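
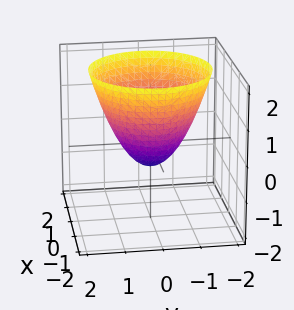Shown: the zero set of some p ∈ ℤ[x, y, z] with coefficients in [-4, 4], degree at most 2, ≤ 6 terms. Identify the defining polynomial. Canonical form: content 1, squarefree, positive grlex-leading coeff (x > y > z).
First, deg p = 2. No degree-1 surface has this shape.
Next, by symmetry, every cross-section ⟂ z is a circle, so x, y appear only via x² + y².
Next, reading off the gridlines: a circular section at z = 0 has radius between 0 and 1.
Finally, the integer polynomial consistent with all of this is the stated p.

3*x^2 + 3*y^2 - 3*z - 2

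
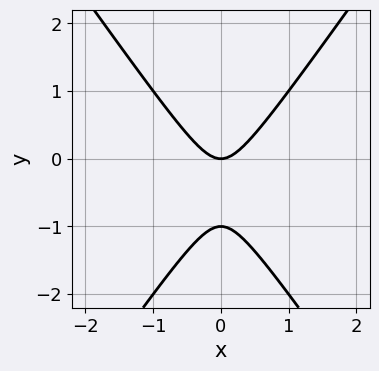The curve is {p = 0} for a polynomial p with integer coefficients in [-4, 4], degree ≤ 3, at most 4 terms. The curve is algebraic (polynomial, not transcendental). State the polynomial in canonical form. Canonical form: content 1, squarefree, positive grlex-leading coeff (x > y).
2*x^2 - y^2 - y

deg p = 2.
Symmetries: mirror symmetry x ↦ −x ⇒ only even powers of x.
Observable constraints: one x-axis crossing is at x = 0; among the integer gridlines, it crosses the y-axis at y ∈ {-1, 0}.
The integer polynomial consistent with all of this is the stated p.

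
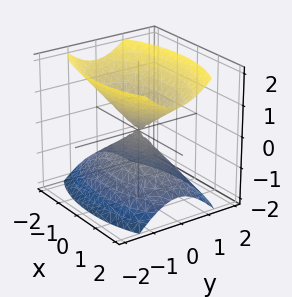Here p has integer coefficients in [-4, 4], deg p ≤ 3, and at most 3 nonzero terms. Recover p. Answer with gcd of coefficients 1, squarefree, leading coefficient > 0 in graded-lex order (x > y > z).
1. The picture has 2 separate pieces.
2. Degree: two nappes meeting at a single point; a quadric, so deg p = 2.
3. Symmetries: the y ↦ −y reflection is a symmetry, so y appears only in even powers; the x ↦ −x reflection is a symmetry, so x appears only in even powers; it's symmetric under z → −z, forcing even powers of z.
4. Checking where it meets the axes: it crosses the y-axis at the gridline y = 0; one z-axis crossing is at z = 0.
5. These observations pin down the coefficients.

x^2 + 3*y^2 - 2*z^2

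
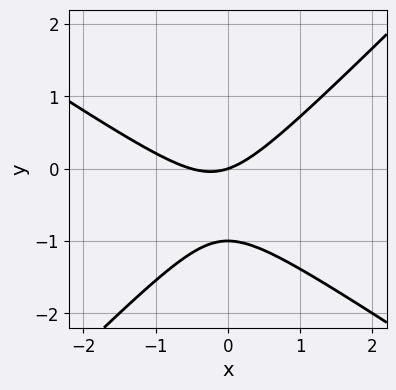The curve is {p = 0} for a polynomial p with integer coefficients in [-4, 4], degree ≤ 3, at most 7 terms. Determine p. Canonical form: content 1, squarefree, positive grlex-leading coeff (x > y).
First, degree: no degree-1 curve has this shape, so deg p = 2.
Next, checking where it meets the axes: the y-axis gridline crossings are at y ∈ {-1, 0}; it crosses the x-axis at the gridline x = 0.
Finally, these observations pin down the coefficients.

2*x^2 + x*y - 3*y^2 + x - 3*y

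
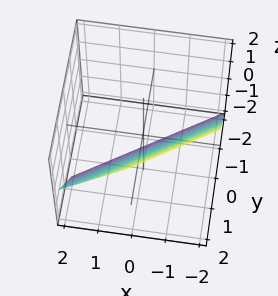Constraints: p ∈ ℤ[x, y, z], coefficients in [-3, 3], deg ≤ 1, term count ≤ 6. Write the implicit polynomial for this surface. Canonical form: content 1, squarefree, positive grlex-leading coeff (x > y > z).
2*x - 3*y + 2*z + 2

(a) The degree is 1 — every cross-section is a straight line — this is a plane.
(b) From the visible intercepts: one z-axis crossing is at z = -1; one x-axis crossing is at x = -1.
(c) Putting this together gives p.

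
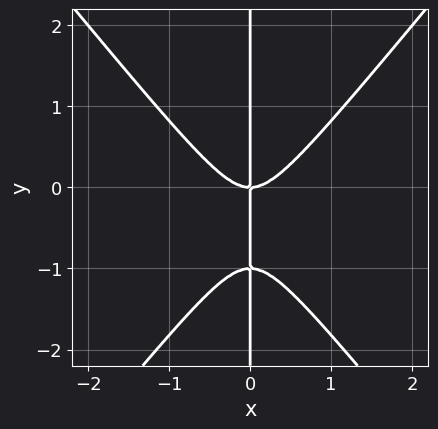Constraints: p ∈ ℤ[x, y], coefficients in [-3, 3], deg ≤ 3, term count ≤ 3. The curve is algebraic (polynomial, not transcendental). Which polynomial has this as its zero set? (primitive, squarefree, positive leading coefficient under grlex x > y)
3*x^3 - 2*x*y^2 - 2*x*y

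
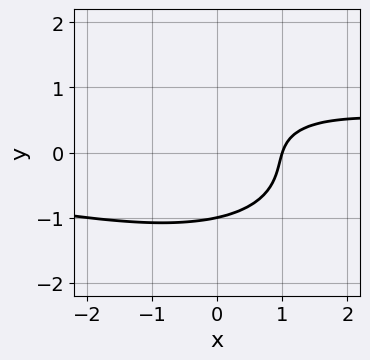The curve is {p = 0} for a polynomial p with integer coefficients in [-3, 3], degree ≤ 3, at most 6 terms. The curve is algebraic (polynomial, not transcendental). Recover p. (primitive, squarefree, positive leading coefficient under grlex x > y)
First, deg p = 3. No degree-2 curve has this shape.
Then, observable constraints: it crosses the x-axis at the gridline x = 1; it crosses the y-axis at the gridline y = -1.
Finally, matching integer coefficients to the picture gives p.

x^2*y + x*y^2 + 3*y^3 - 3*x + 3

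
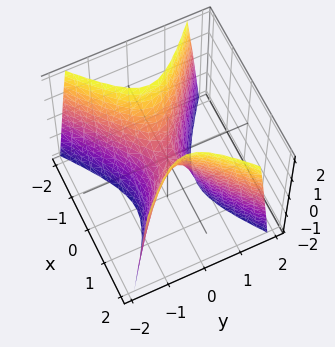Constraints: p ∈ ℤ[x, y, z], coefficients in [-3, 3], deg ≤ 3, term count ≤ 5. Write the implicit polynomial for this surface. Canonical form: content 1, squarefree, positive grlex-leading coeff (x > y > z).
First, degree: a saddle surface; a quadric, so deg p = 2.
Next, symmetries: the y ↦ −y reflection is a symmetry, so y appears only in even powers; mirror symmetry x ↦ −x ⇒ only even powers of x.
Next, from the axis intercepts and sections: it crosses the z-axis at the gridline z = 0; it crosses the x-axis at the gridline x = 0.
Finally, these observations pin down the coefficients.

2*x^2 - 3*y^2 - z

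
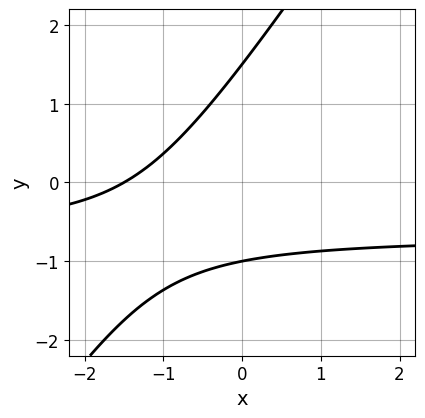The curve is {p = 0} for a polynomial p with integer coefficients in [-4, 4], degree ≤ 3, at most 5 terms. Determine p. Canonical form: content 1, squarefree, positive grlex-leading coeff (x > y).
3*x*y - 2*y^2 + 2*x + y + 3

1. deg p = 2. A generic line meets the curve in up to 2 points.
2. Checking where it meets the axes: it crosses the y-axis at the gridline y = -1.
3. Solving for integer coefficients yields p as stated.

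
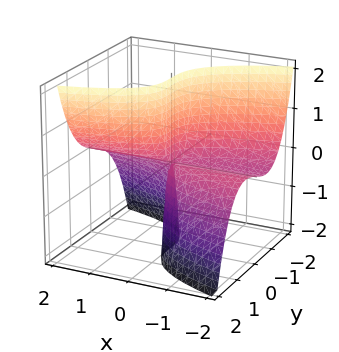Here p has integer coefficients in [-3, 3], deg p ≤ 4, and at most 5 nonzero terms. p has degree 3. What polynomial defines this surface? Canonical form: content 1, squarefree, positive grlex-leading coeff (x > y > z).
2*y^3 + x*y - 3*x*z

The degree is 3 — the shape is more complex than any degree-2 surface.
Against the integer gridlines: every point of the x-axis in the box is on the surface; it crosses the y-axis at the gridline y = 0; every point of the z-axis in the box is on the surface.
Matching integer coefficients to the picture gives p.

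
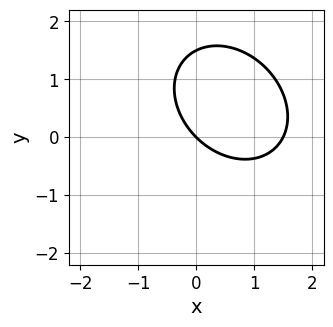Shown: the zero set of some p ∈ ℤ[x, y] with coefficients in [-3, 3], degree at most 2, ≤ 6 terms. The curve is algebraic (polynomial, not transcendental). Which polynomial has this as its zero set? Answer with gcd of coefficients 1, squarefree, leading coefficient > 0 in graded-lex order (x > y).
2*x^2 + x*y + 2*y^2 - 3*x - 3*y

1. The degree is 2 — the shape is more complex than any degree-1 curve.
2. From the axis intercepts and sections: it crosses the x-axis at the gridline x = 0; it crosses the y-axis at the gridline y = 0.
3. Matching integer coefficients to the picture gives p.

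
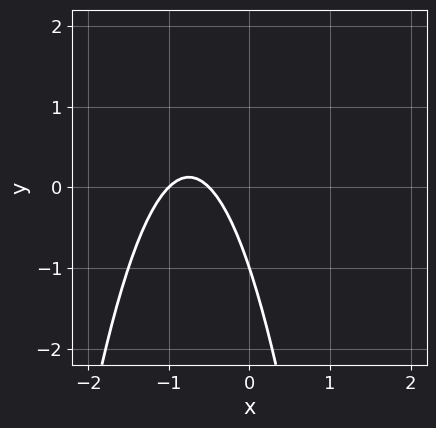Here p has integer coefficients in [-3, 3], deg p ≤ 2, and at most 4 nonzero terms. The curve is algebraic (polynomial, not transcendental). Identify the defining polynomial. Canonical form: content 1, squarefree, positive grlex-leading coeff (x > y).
deg p = 2. The shape is more complex than any degree-1 curve.
Reading off the gridlines: one y-axis crossing is at y = -1; one x-axis crossing is at x = -1.
Fitting integer coefficients to these (and the overall shape) gives p.

2*x^2 + 3*x + y + 1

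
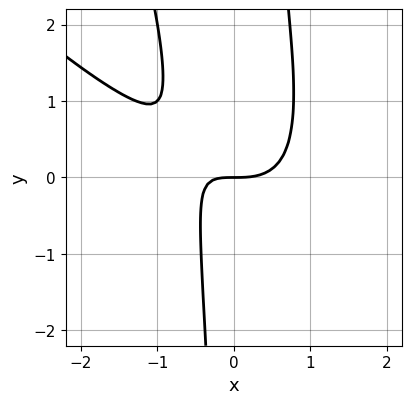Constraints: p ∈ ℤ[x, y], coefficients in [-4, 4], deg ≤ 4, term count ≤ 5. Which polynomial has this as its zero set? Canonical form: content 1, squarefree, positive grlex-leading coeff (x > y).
2*x^3 + 3*x^2*y + x*y^2 - 2*x*y - 2*y

Degree: the shape is more complex than any degree-2 curve, so deg p = 3.
Reading off the gridlines: it crosses the x-axis at the gridline x = 0; it crosses the y-axis at the gridline y = 0.
The integer polynomial consistent with all of this is the stated p.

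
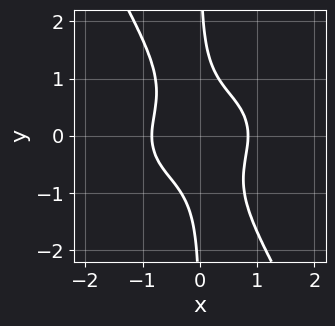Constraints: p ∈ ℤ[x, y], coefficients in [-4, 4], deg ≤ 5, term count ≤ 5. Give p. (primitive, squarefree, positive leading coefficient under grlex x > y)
2*x^4 + 3*x^2*y^2 + 2*x*y^3 - 1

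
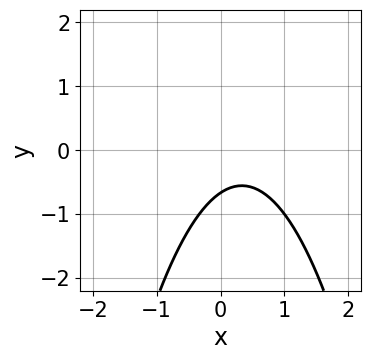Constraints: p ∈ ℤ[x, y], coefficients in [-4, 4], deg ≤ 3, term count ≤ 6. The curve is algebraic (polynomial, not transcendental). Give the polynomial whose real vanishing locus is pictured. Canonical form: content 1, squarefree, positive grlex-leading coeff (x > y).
1. deg p = 2.
2. From the axis intercepts and sections: the curve avoids every integer x-axis point in the box.
3. Together with the visible shape, these determine p as stated.

3*x^2 - 2*x + 3*y + 2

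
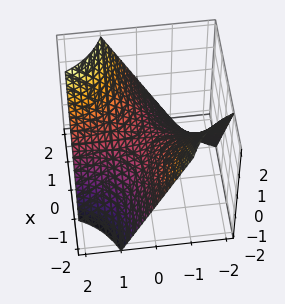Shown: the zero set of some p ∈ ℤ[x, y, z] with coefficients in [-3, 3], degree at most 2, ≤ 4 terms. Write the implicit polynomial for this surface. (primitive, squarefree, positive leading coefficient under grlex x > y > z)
(a) Degree: a saddle surface; a quadric, so deg p = 2.
(b) Observable constraints: every point of the x-axis in the box is on the surface; every point of the y-axis in the box is on the surface.
(c) Fitting integer coefficients to these (and the overall shape) gives p.

x*y - z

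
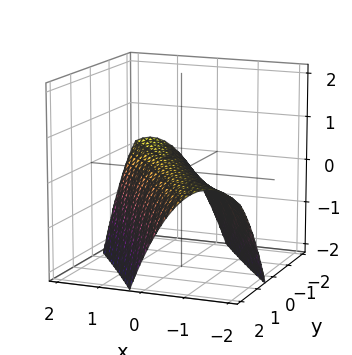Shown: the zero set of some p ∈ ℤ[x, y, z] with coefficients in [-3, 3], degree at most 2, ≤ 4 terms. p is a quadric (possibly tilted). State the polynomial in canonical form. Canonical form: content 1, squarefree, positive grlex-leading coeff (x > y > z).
2*x^2 + 3*x*y + y^2 + 3*z

deg p = 2. No degree-1 surface has this shape.
Against the integer gridlines: it crosses the z-axis at the gridline z = 0; one y-axis crossing is at y = 0.
Putting this together gives p.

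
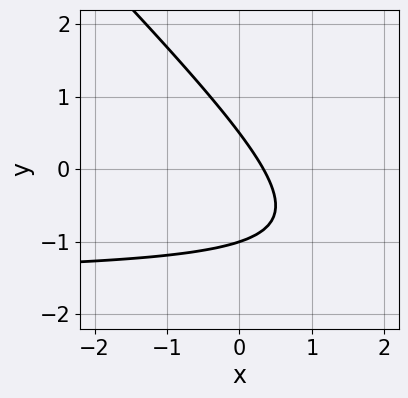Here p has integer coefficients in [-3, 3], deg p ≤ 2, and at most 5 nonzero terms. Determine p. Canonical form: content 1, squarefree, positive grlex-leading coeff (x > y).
2*x*y + 2*y^2 + 3*x + y - 1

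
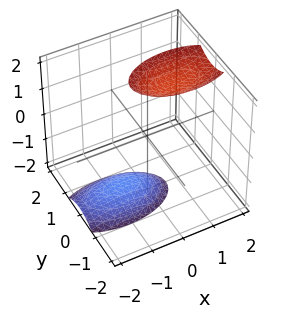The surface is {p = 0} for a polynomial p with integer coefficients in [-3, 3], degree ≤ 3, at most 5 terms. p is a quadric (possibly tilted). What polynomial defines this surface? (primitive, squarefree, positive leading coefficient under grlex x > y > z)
x^2 - x*z + 3*y^2 - z^2 + 3

(a) I count 2 distinct pieces.
(b) The degree is 2 — the shape is more complex than any degree-1 surface.
(c) Reading off the gridlines: it misses every integer gridline on the x-axis; no y-intercept at any integer in the box.
(d) Together with the visible shape, these determine p as stated.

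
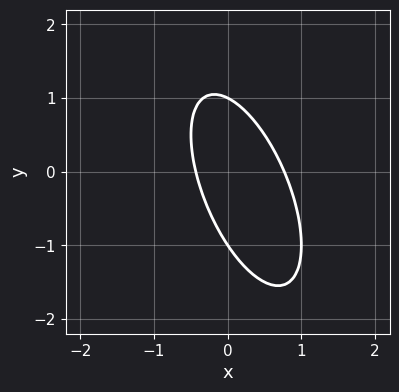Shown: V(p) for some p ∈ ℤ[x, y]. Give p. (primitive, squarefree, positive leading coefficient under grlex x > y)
3*x^2 + 2*x*y + y^2 - x - 1

First, deg p = 2.
Next, checking where it meets the axes: among the integer gridlines, it crosses the y-axis at y ∈ {-1, 1}.
Finally, fitting integer coefficients to these (and the overall shape) gives p.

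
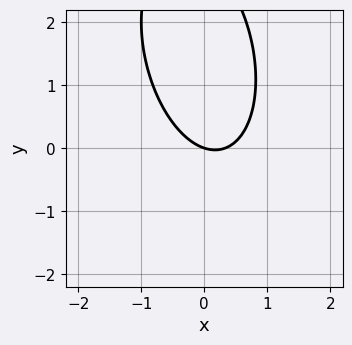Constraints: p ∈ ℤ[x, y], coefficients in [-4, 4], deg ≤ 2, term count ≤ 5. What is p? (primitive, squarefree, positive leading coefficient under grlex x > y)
3*x^2 + x*y + y^2 - x - 3*y

1. The degree is 2 — no degree-1 curve has this shape.
2. From the axis intercepts and sections: one x-axis crossing is at x = 0; it meets the y-axis at y = 0 (among the integer gridlines).
3. Assembling these constraints gives the stated polynomial.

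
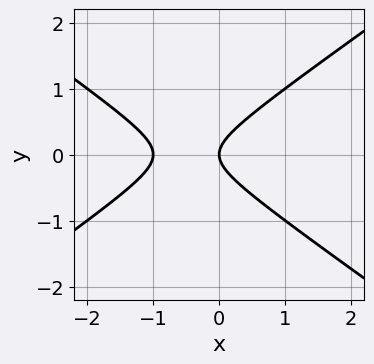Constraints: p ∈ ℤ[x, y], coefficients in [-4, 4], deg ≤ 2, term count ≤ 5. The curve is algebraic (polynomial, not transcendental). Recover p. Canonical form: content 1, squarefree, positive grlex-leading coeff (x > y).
x^2 - 2*y^2 + x

First, degree: the shape is more complex than any degree-1 curve, so deg p = 2.
Next, symmetries: mirror symmetry y ↦ −y ⇒ only even powers of y.
Next, observable constraints: the x-axis gridline crossings are at x ∈ {-1, 0}; it crosses the y-axis at the gridline y = 0.
Finally, together with the visible shape, these determine p as stated.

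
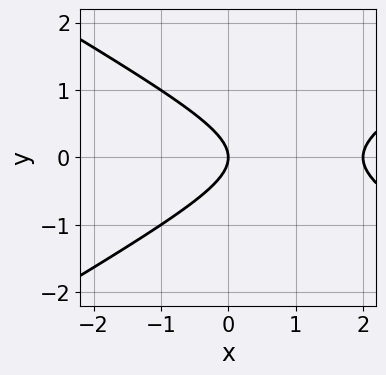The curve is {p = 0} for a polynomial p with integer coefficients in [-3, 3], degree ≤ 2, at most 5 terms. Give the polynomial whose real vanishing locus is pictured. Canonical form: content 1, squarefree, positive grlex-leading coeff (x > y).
x^2 - 3*y^2 - 2*x

(a) Degree: the shape is more complex than any degree-1 curve, so deg p = 2.
(b) Symmetries: the y ↦ −y reflection is a symmetry, so y appears only in even powers.
(c) Reading off the gridlines: it crosses the y-axis at the gridline y = 0; among the integer gridlines, it crosses the x-axis at x ∈ {0, 2}.
(d) Fitting integer coefficients to these (and the overall shape) gives p.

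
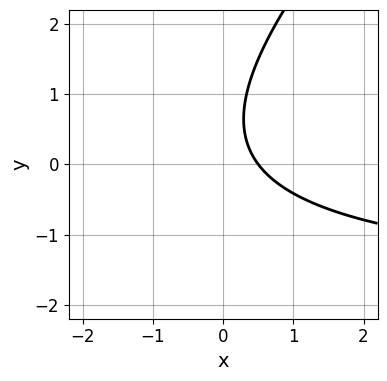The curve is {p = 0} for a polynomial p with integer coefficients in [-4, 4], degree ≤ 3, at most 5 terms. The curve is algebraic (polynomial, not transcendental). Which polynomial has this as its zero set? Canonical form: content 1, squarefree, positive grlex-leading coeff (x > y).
x*y - y^2 + 2*x + y - 1

(a) The degree is 2 — the shape is more complex than any degree-1 curve.
(b) Observable constraints: the curve avoids every integer y-axis point in the box.
(c) The integer polynomial consistent with all of this is the stated p.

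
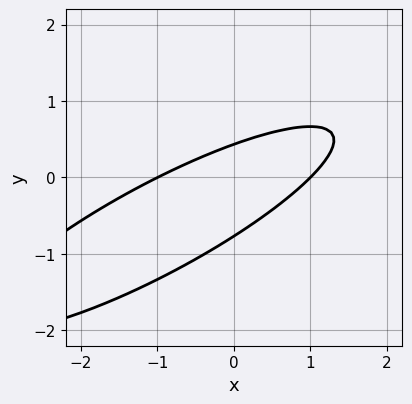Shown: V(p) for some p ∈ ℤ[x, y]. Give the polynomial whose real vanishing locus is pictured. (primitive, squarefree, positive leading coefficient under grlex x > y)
x^2 - 3*x*y + 3*y^2 + y - 1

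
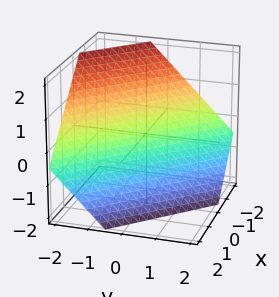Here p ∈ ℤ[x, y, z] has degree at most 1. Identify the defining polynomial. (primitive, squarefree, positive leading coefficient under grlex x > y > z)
(a) The degree is 1 — every cross-section is a straight line — this is a plane.
(b) Matching integer coefficients to the picture gives p.

3*x + 3*y + 3*z + 2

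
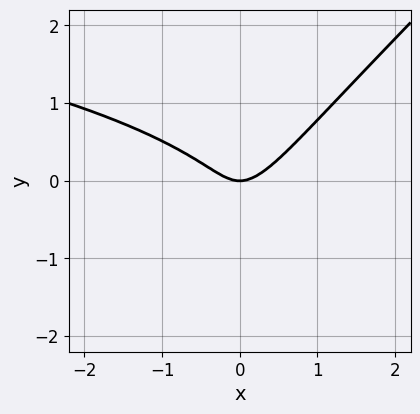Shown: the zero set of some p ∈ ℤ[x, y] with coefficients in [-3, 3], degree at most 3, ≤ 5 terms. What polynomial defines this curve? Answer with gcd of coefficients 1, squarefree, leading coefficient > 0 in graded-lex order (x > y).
(a) deg p = 3. The shape is more complex than any degree-2 curve.
(b) From the visible intercepts: it meets the y-axis at y = 0 (among the integer gridlines); one x-axis crossing is at x = 0.
(c) Solving for integer coefficients yields p as stated.

3*x*y^2 - 3*y^3 + 3*x^2 - 3*y^2 - 2*y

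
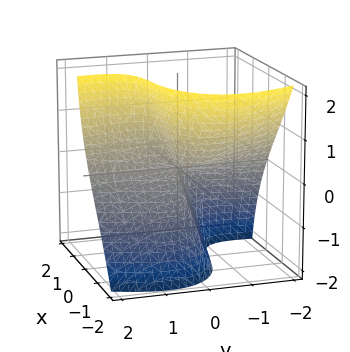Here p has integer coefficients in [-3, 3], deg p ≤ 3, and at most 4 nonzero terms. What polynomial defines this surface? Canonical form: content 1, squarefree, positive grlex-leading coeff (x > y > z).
1. The degree is 3 — the shape is more complex than any degree-2 surface.
2. Observable constraints: one z-axis crossing is at z = 0; the visible y-axis segment lies entirely on the surface; it meets the x-axis at x = 0 (among the integer gridlines).
3. Putting this together gives p.

x^3 + 2*x*y^2 - 3*y*z + z^2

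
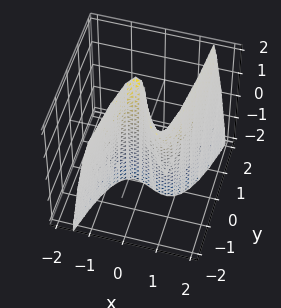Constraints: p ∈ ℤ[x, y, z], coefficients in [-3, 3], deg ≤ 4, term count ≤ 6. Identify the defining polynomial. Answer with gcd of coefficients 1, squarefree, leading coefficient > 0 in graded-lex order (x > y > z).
3*x^3 - 2*x^2 + y*z - 2*x - 3*y

(a) deg p = 3. The shape is more complex than any degree-2 surface.
(b) From the visible intercepts: it crosses the x-axis at the gridline x = 0; every point of the z-axis in the box is on the surface; one y-axis crossing is at y = 0.
(c) Together with the visible shape, these determine p as stated.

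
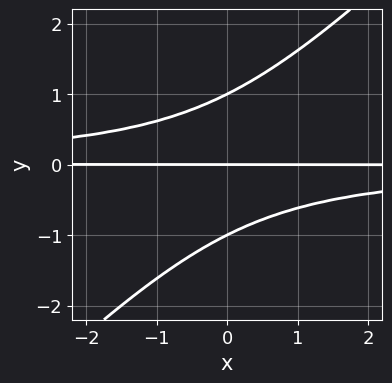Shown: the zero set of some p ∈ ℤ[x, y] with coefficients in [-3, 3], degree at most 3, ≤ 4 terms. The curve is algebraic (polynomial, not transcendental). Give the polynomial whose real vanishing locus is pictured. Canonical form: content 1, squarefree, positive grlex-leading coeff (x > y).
1. Degree: a generic line meets the curve in up to 3 points, so deg p = 3.
2. From the visible intercepts: every point of the x-axis in the box is on the curve; the y-axis gridline crossings are at y ∈ {-1, 0, 1}.
3. Assembling these constraints gives the stated polynomial.

x*y^2 - y^3 + y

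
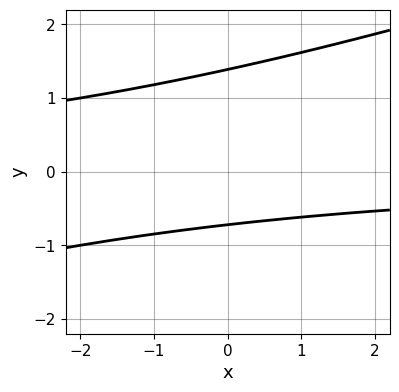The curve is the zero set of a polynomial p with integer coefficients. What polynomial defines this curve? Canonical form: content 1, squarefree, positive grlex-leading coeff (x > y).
1. The degree is 2 — the shape is more complex than any degree-1 curve.
2. Observable constraints: it misses every integer gridline on the x-axis.
3. Solving for integer coefficients yields p as stated.

x*y - 3*y^2 + 2*y + 3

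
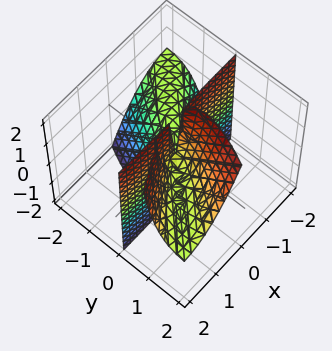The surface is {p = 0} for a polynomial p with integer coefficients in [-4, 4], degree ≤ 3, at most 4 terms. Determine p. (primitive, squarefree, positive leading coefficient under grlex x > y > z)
First, the degree is 3 — no degree-2 surface has this shape.
Then, observable constraints: one y-axis crossing is at y = 0; the visible z-axis segment lies entirely on the surface.
Finally, solving for integer coefficients yields p as stated. Check: (1, 0, 0) on the x-axis lies on the surface, and p(1, 0, 0) = 0. ✓

x^2*y - 2*x*y^2 + y^3 - y^2*z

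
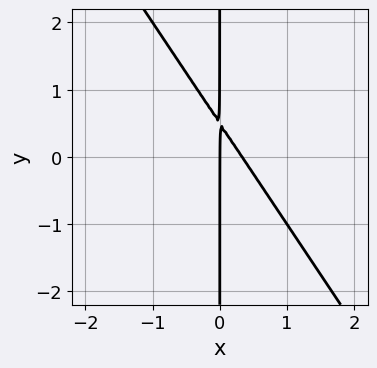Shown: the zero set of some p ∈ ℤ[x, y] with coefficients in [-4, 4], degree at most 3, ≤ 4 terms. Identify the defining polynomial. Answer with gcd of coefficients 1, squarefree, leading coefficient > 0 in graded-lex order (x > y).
First, degree: a generic line meets the curve in up to 2 points, so deg p = 2.
Next, against the integer gridlines: the visible y-axis segment lies entirely on the curve; one x-axis crossing is at x = 0.
Finally, solving for integer coefficients yields p as stated.

3*x^2 + 2*x*y - x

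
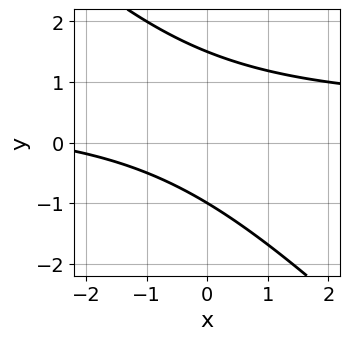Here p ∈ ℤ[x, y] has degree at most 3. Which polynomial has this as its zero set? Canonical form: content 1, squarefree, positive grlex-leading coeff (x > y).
2*x*y + 2*y^2 - x - y - 3

First, deg p = 2.
Then, against the integer gridlines: it meets the y-axis at y = -1 (among the integer gridlines); no x-intercept at any integer in the box.
Finally, fitting integer coefficients to these (and the overall shape) gives p.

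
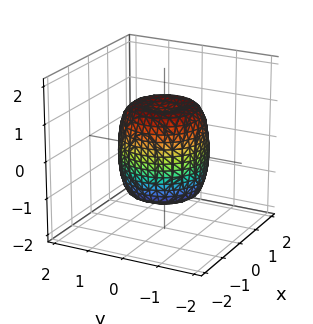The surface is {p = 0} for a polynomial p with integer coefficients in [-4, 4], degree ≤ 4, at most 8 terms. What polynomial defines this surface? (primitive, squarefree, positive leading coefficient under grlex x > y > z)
2*x^4 + 4*x^2*y^2 + 2*y^4 - 2*x^2 - 2*y^2 + z^2 - 1

Degree: no degree-3 surface has this shape, so deg p = 4.
Symmetry: the surface is invariant under rotation about z: p = q(x² + y², z).
From the axis intercepts and sections: among the integer gridlines, it crosses the z-axis at z ∈ {-1, 1}; a circular section at z = -1 has radius exactly 1.
Matching integer coefficients to the picture gives p.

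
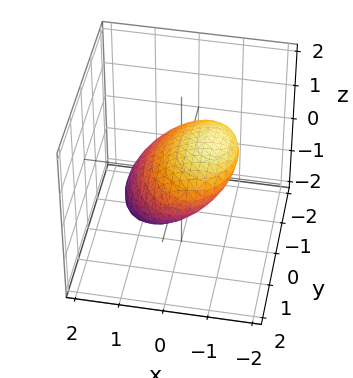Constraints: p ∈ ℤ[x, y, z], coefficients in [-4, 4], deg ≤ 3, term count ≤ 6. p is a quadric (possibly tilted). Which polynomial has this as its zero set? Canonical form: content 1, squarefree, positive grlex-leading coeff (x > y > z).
(a) deg p = 2.
(b) Observable constraints: the x-axis gridline crossings are at x ∈ {-1, 1}.
(c) The integer polynomial consistent with all of this is the stated p.

2*x^2 + 3*x*z + y^2 + 3*z^2 - 2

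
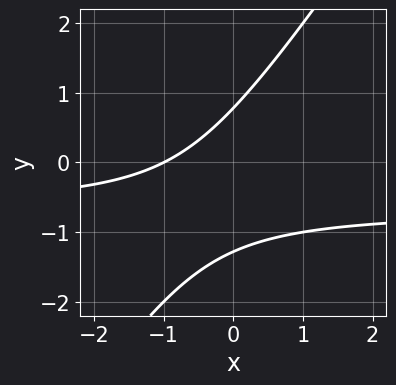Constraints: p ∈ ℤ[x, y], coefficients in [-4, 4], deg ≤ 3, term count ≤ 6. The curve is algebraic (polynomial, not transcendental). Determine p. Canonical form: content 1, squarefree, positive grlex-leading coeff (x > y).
Degree: the shape is more complex than any degree-1 curve, so deg p = 2.
Observable constraints: it crosses the x-axis at the gridline x = -1.
Putting this together gives p.

3*x*y - 2*y^2 + 2*x - y + 2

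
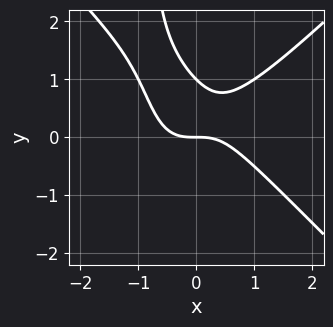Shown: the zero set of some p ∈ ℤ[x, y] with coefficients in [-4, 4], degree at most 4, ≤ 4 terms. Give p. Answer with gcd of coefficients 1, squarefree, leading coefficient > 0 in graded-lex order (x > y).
x^3 - x*y^2 - y^2 + y

deg p = 3. No degree-2 curve has this shape.
Against the integer gridlines: it meets the x-axis at x = 0 (among the integer gridlines); among the integer gridlines, it crosses the y-axis at y ∈ {0, 1}.
Fitting integer coefficients to these (and the overall shape) gives p.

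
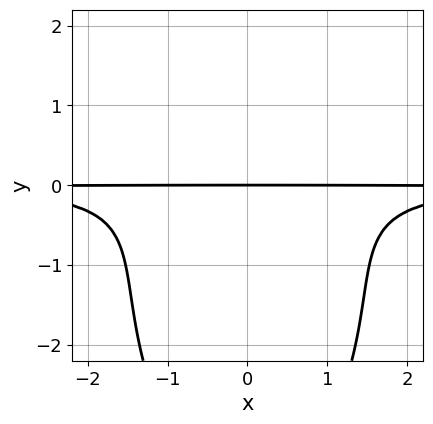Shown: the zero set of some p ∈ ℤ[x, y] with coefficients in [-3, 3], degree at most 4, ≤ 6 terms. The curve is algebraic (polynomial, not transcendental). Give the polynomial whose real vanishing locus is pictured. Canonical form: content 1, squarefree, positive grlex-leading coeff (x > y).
3*x^2*y^2 + y^4 + 3*y^3 - 2*y^2 + 3*y

First, the degree is 4 — no degree-3 curve has this shape.
Next, symmetries: the x ↦ −x reflection is a symmetry, so x appears only in even powers.
Then, checking where it meets the axes: every point of the x-axis in the box is on the curve; it crosses the y-axis at the gridline y = 0.
Finally, matching integer coefficients to the picture gives p.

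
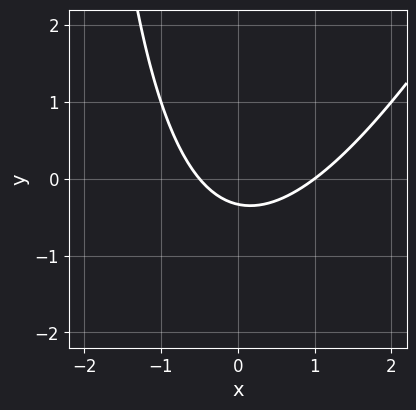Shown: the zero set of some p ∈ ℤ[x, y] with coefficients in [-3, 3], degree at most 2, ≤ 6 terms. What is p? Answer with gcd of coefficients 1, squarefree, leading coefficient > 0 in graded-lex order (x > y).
2*x^2 - x*y - x - 3*y - 1

1. Degree: the shape is more complex than any degree-1 curve, so deg p = 2.
2. Observable constraints: one x-axis crossing is at x = 1.
3. These observations pin down the coefficients.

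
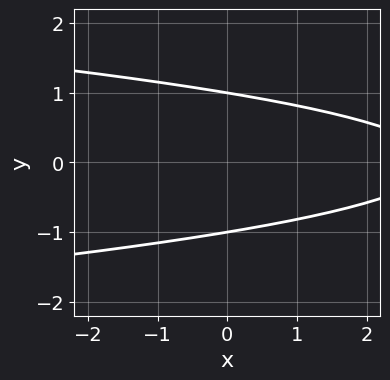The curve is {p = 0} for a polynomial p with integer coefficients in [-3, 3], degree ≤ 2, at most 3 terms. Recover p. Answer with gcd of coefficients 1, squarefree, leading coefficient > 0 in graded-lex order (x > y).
First, the degree is 2 — a generic line meets the curve in up to 2 points.
Next, symmetries: the y ↦ −y reflection is a symmetry, so y appears only in even powers.
Next, from the visible intercepts: the y-axis gridline crossings are at y ∈ {-1, 1}; no x-intercept at any integer in the box.
Finally, assembling these constraints gives the stated polynomial.

3*y^2 + x - 3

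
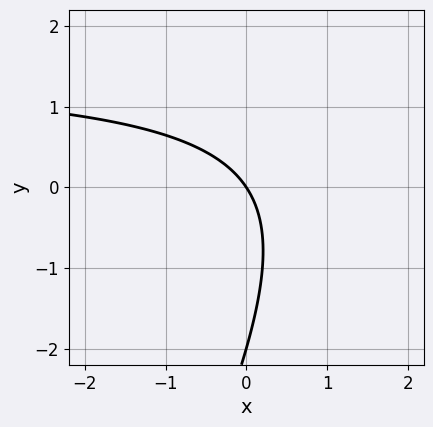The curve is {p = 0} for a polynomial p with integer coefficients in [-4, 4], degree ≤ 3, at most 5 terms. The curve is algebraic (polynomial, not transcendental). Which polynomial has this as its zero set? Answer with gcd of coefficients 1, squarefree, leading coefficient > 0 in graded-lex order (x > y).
First, the degree is 2 — no degree-1 curve has this shape.
Next, checking where it meets the axes: one x-axis crossing is at x = 0; the y-axis gridline crossings are at y ∈ {-2, 0}.
Finally, assembling these constraints gives the stated polynomial.

2*x*y - y^2 - 3*x - 2*y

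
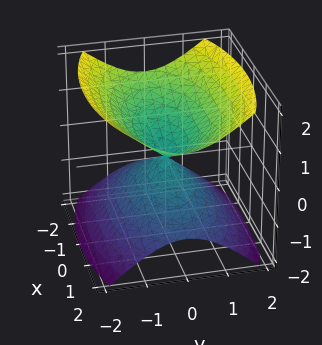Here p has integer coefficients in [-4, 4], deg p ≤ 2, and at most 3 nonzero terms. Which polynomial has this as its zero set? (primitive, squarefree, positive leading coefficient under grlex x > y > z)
x^2 + 3*y^2 - 3*z^2

(a) I count 2 distinct pieces. They look like related sheets of one shape, so recover p as a whole.
(b) deg p = 2. A double cone through the origin; a quadric.
(c) Symmetries: it's symmetric under y → −y, forcing even powers of y; it's symmetric under x → −x, forcing even powers of x; mirror symmetry z ↦ −z ⇒ only even powers of z.
(d) Checking where it meets the axes: it crosses the y-axis at the gridline y = 0; one x-axis crossing is at x = 0; it crosses the z-axis at the gridline z = 0.
(e) Fitting integer coefficients to these (and the overall shape) gives p.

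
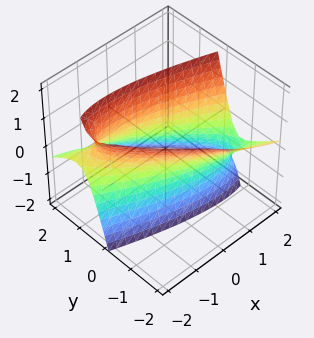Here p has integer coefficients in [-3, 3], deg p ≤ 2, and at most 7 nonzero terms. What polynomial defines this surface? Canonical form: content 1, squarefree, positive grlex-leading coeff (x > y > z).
1. The degree is 2 — the shape is more complex than any degree-1 surface.
2. Observable constraints: no z-intercept at any integer in the box.
3. Assembling these constraints gives the stated polynomial.

x^2 + 3*x*y + 3*y^2 + 3*y*z - z^2 - 2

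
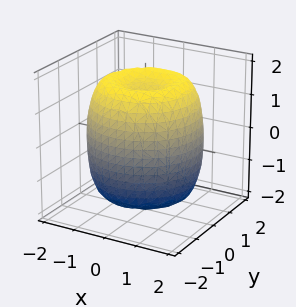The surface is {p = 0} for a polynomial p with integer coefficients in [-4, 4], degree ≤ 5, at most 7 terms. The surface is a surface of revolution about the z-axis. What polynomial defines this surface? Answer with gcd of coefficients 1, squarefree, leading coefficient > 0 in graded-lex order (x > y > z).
(a) deg p = 4. No degree-3 surface has this shape.
(b) Symmetry: the surface is invariant under rotation about z: p = q(x² + y², z).
(c) From the axis intercepts and sections: a circular section at z = 1 has radius between 1 and 2.
(d) Assembling these constraints gives the stated polynomial.

x^4 + 2*x^2*y^2 + y^4 - 2*x^2 - 2*y^2 + z^2 - 2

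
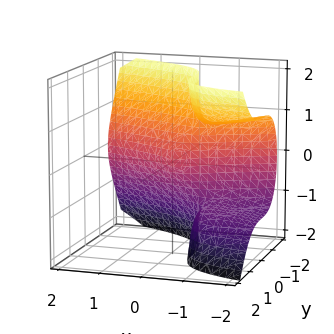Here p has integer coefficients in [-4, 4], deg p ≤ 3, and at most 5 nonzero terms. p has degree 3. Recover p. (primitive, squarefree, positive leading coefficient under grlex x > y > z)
2*x*z^2 + 2*y^3 + x^2 + z^2

1. The degree is 3 — no degree-2 surface has this shape.
2. Reading off the gridlines: one z-axis crossing is at z = 0; one y-axis crossing is at y = 0; it crosses the x-axis at the gridline x = 0.
3. These observations pin down the coefficients.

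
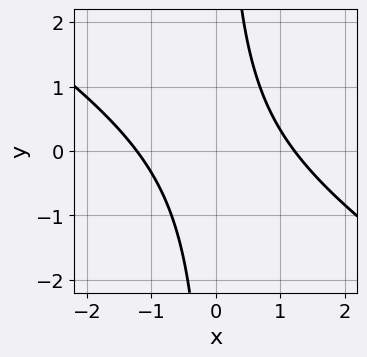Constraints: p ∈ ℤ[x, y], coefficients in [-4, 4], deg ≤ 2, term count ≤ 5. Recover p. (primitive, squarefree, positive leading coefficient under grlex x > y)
The degree is 2 — no degree-1 curve has this shape.
Reading off the gridlines: it misses every integer gridline on the y-axis.
Assembling these constraints gives the stated polynomial.

2*x^2 + 3*x*y - 3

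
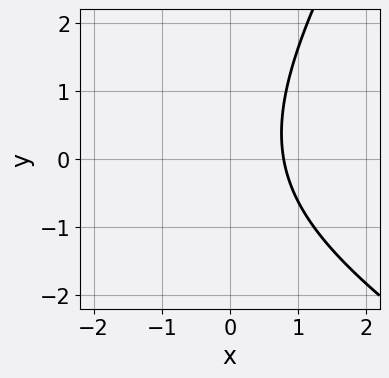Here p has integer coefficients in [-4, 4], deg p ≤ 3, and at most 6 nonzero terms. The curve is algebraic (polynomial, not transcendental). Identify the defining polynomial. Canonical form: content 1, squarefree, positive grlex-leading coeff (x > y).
x^2 + x*y - y^2 + 3*x - 3

First, deg p = 2. A generic line meets the curve in up to 2 points.
Then, observable constraints: it misses every integer gridline on the y-axis.
Finally, these observations pin down the coefficients.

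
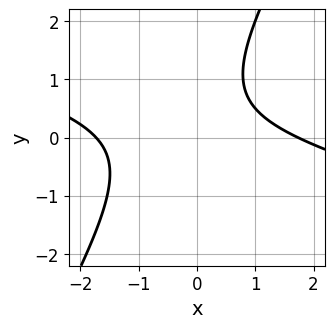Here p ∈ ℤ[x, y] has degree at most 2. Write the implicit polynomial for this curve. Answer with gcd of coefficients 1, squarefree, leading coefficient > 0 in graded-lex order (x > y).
1. Degree: the shape is more complex than any degree-1 curve, so deg p = 2.
2. Observable constraints: it misses every integer gridline on the y-axis.
3. The integer polynomial consistent with all of this is the stated p.

x^2 + 3*x*y - 2*y^2 + 2*y - 3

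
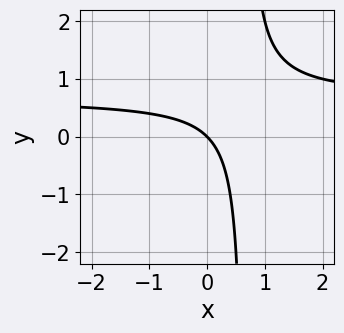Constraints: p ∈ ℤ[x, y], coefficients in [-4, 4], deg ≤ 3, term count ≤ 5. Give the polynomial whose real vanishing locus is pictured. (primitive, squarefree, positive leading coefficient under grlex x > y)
1. Degree: no degree-1 curve has this shape, so deg p = 2.
2. Observable constraints: one y-axis crossing is at y = 0; one x-axis crossing is at x = 0.
3. Fitting integer coefficients to these (and the overall shape) gives p.

3*x*y - 2*x - 2*y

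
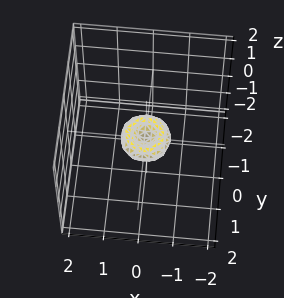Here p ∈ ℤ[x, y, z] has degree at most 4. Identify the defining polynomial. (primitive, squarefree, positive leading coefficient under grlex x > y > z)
2*x^4 + 4*x^2*y^2 + 2*y^4 - x^2 - y^2 + 2*z^2

The degree is 4 — the shape is more complex than any degree-3 surface.
Symmetry: the z-axis is an axis of rotation, so x and y enter only as x² + y².
Observable constraints: one z-axis crossing is at z = 0; one y-axis crossing is at y = 0.
The integer polynomial consistent with all of this is the stated p.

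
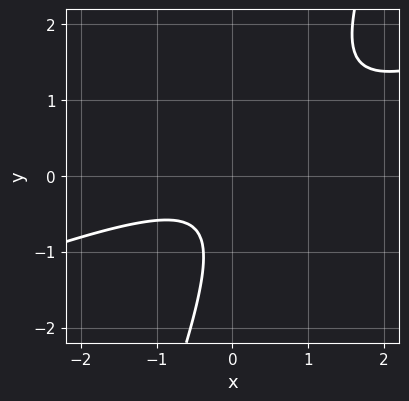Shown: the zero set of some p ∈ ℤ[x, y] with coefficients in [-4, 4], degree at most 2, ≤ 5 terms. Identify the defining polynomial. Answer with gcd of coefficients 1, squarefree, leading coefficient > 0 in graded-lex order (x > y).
1. Degree: a generic line meets the curve in up to 2 points, so deg p = 2.
2. Reading off the gridlines: no y-intercept at any integer in the box; the curve avoids every integer x-axis point in the box.
3. Putting this together gives p.

x^2 - 3*x*y + y^2 + y + 1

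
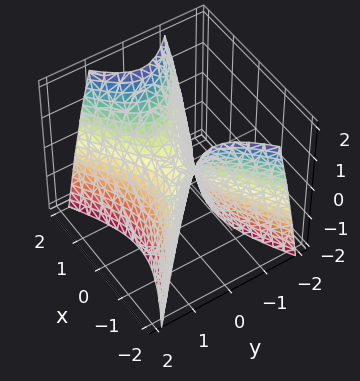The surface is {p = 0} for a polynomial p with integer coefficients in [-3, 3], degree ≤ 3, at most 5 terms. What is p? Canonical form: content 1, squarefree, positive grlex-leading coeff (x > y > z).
(a) The degree is 2 — a hyperbolic paraboloid; a quadric.
(b) Symmetries: mirror symmetry y ↦ −y ⇒ only even powers of y; it's symmetric under x → −x, forcing even powers of x.
(c) From the visible intercepts: it meets the z-axis at z = 0 (among the integer gridlines); it crosses the x-axis at the gridline x = 0.
(d) Matching integer coefficients to the picture gives p.

x^2 - 2*y^2 - z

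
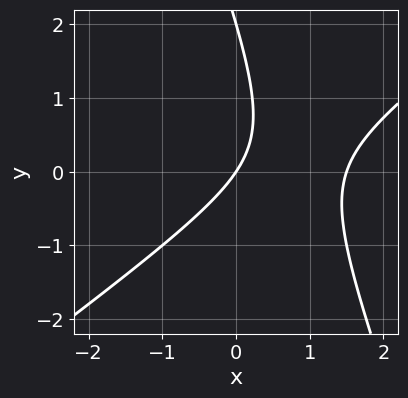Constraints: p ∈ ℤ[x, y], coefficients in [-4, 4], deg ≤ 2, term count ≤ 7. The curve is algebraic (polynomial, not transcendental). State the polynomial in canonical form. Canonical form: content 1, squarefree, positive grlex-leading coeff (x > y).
2*x^2 - 2*x*y - y^2 - 3*x + 2*y

(a) Degree: a generic line meets the curve in up to 2 points, so deg p = 2.
(b) Observable constraints: it crosses the x-axis at the gridline x = 0; among the integer gridlines, it crosses the y-axis at y ∈ {0, 2}.
(c) These observations pin down the coefficients.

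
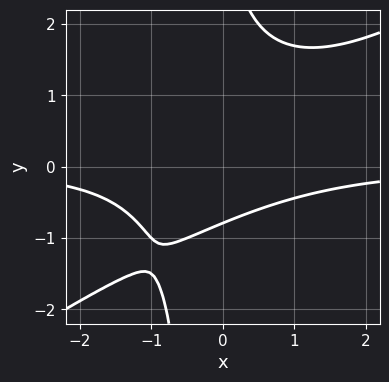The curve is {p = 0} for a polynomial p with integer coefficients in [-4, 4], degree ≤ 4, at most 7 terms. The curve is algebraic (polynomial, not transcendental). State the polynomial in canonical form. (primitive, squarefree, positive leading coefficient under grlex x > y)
2*x^2*y - 3*x*y^2 - y^2 + 3*y + 3

1. deg p = 3. A generic line meets the curve in up to 3 points.
2. Reading off the gridlines: it misses every integer gridline on the x-axis.
3. Fitting integer coefficients to these (and the overall shape) gives p.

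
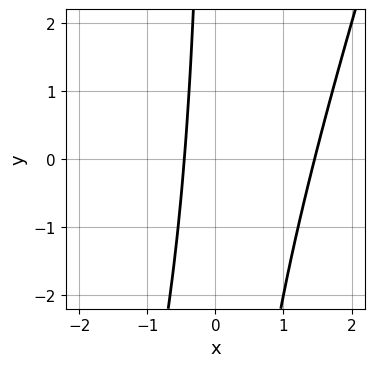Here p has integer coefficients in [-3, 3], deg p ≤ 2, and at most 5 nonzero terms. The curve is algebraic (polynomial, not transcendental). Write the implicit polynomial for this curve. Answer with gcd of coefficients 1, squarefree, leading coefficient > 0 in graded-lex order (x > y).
3*x^2 - x*y - 3*x - 2

The degree is 2 — no degree-1 curve has this shape.
Reading off the gridlines: no y-intercept at any integer in the box.
These observations pin down the coefficients.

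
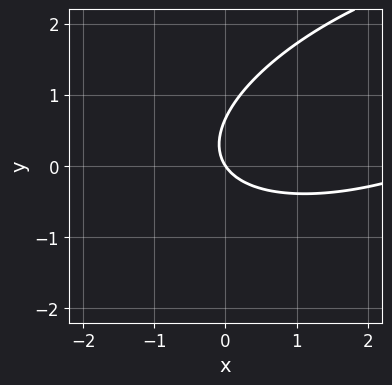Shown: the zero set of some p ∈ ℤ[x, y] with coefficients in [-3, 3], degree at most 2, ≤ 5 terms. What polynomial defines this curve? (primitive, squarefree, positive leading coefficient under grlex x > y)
(a) deg p = 2.
(b) Against the integer gridlines: it meets the y-axis at y = 0 (among the integer gridlines); it meets the x-axis at x = 0 (among the integer gridlines).
(c) Assembling these constraints gives the stated polynomial.

x^2 - 2*x*y + 3*y^2 - 3*x - 2*y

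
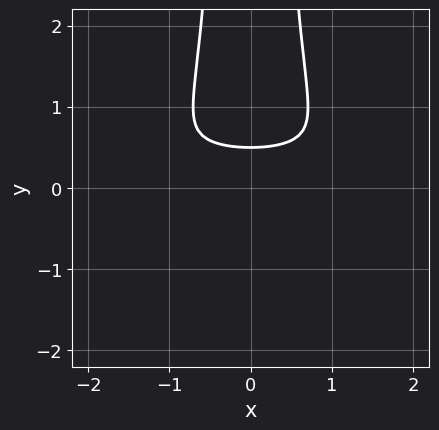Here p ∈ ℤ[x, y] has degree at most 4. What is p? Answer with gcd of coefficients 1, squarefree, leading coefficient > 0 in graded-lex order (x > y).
2*x^2*y^2 - 2*y + 1

1. The degree is 4 — the shape is more complex than any degree-3 curve.
2. Symmetries: the x ↦ −x reflection is a symmetry, so x appears only in even powers.
3. Observable constraints: the curve avoids every integer x-axis point in the box.
4. These observations pin down the coefficients.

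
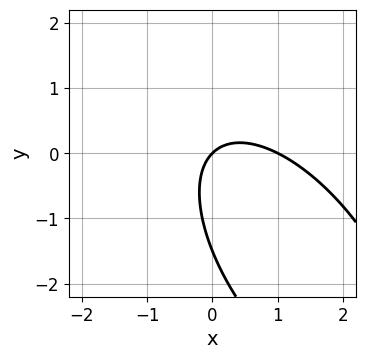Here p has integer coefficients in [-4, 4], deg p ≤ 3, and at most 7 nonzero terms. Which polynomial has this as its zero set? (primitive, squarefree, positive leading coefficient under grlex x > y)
First, the degree is 2 — no degree-1 curve has this shape.
Then, reading off the gridlines: one y-axis crossing is at y = 0; among the integer gridlines, it crosses the x-axis at x ∈ {0, 1}.
Finally, together with the visible shape, these determine p as stated.

3*x^2 + 3*x*y + 2*y^2 - 3*x + 3*y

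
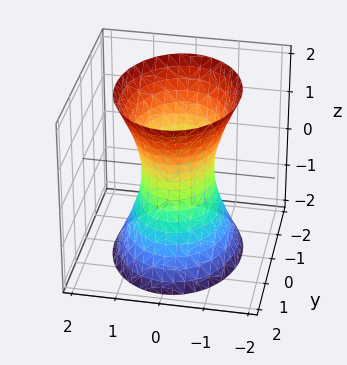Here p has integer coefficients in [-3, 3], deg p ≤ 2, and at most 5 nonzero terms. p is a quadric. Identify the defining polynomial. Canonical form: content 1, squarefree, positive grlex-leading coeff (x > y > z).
3*x^2 + 2*y^2 - z^2 - 2

First, degree: an hourglass — one-sheet hyperboloid; a quadric, so deg p = 2.
Then, symmetries: mirror symmetry z ↦ −z ⇒ only even powers of z; the x ↦ −x reflection is a symmetry, so x appears only in even powers; mirror symmetry y ↦ −y ⇒ only even powers of y.
Then, reading off the gridlines: it misses every integer gridline on the z-axis; the y-axis gridline crossings are at y ∈ {-1, 1}.
Finally, assembling these constraints gives the stated polynomial.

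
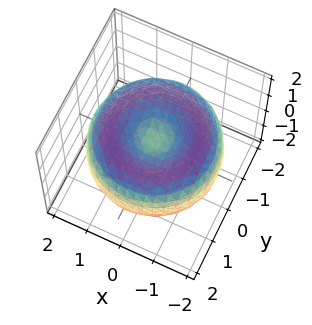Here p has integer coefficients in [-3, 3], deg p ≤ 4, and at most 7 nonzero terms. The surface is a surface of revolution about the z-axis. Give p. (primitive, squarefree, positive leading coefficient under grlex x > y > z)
x^4 + 2*x^2*y^2 + y^4 - 3*x^2 - 3*y^2 + 3*z^2 - 1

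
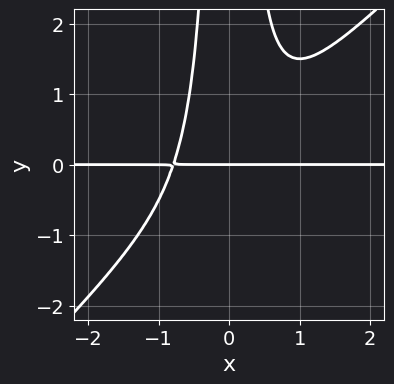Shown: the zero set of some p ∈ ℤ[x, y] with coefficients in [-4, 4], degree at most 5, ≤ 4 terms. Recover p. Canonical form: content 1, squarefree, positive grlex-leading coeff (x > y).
2*x^3*y - 2*x^2*y^2 + y

First, deg p = 4.
Then, reading off the gridlines: it crosses the y-axis at the gridline y = 0; every point of the x-axis in the box is on the curve.
Finally, together with the visible shape, these determine p as stated.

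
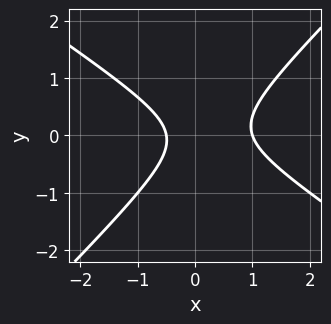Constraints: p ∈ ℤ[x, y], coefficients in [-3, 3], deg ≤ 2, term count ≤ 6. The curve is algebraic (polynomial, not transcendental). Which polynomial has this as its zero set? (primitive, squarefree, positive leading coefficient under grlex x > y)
deg p = 2.
From the axis intercepts and sections: it crosses the x-axis at the gridline x = 1; the curve avoids every integer y-axis point in the box.
Solving for integer coefficients yields p as stated.

2*x^2 + x*y - 3*y^2 - x - 1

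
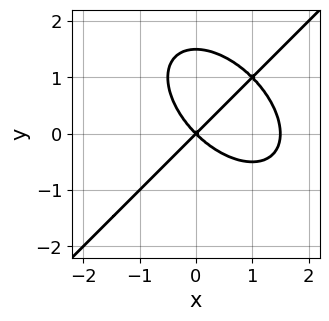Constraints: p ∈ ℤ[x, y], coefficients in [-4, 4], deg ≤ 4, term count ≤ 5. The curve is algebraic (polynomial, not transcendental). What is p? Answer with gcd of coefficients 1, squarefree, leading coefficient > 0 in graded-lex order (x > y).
(a) deg p = 3.
(b) Checking where it meets the axes: it meets the x-axis at x = 0 (among the integer gridlines); one y-axis crossing is at y = 0.
(c) Solving for integer coefficients yields p as stated.

2*x^3 - 2*y^3 - 3*x^2 + 3*y^2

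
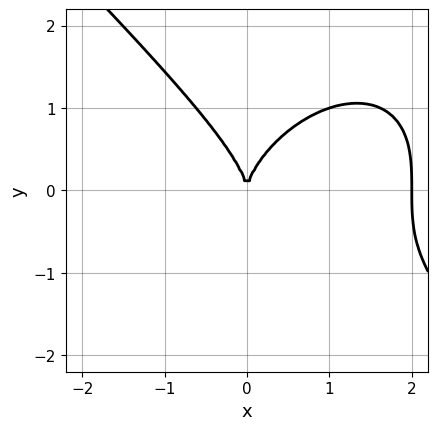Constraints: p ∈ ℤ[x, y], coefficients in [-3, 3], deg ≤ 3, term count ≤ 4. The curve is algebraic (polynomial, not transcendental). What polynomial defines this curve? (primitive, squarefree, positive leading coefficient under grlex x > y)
x^3 + y^3 - 2*x^2

1. The degree is 3 — no degree-2 curve has this shape.
2. From the axis intercepts and sections: one y-axis crossing is at y = 0; the x-axis gridline crossings are at x ∈ {0, 2}.
3. Fitting integer coefficients to these (and the overall shape) gives p.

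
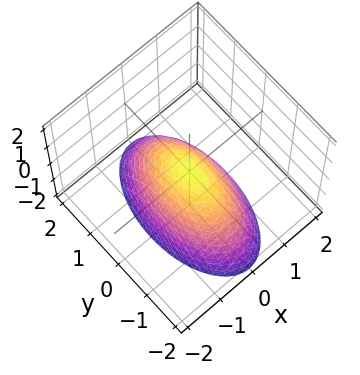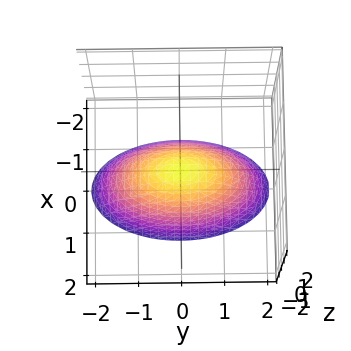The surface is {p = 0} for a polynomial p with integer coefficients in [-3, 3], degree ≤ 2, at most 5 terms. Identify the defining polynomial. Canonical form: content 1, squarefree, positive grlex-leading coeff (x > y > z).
1. Degree: a paraboloid; a quadric, so deg p = 2.
2. Symmetries: mirror symmetry y ↦ −y ⇒ only even powers of y; mirror symmetry x ↦ −x ⇒ only even powers of x.
3. Against the integer gridlines: it meets the x-axis at x = 0 (among the integer gridlines); one z-axis crossing is at z = 0; it meets the y-axis at y = 0 (among the integer gridlines).
4. Fitting integer coefficients to these (and the overall shape) gives p.

3*x^2 + y^2 + 2*z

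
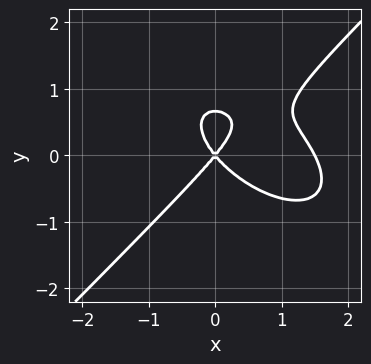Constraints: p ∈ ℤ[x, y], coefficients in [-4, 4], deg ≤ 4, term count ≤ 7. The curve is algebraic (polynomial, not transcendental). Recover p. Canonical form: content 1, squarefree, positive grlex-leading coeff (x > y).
First, the degree is 3 — a generic line meets the curve in up to 3 points.
Next, reading off the gridlines: it meets the x-axis at x = 0 (among the integer gridlines); one y-axis crossing is at y = 0.
Finally, the integer polynomial consistent with all of this is the stated p.

2*x^3 + x^2*y - 3*y^3 - 3*x^2 + 2*y^2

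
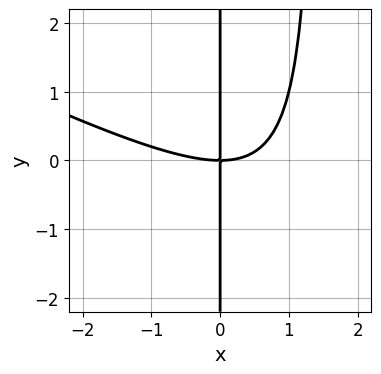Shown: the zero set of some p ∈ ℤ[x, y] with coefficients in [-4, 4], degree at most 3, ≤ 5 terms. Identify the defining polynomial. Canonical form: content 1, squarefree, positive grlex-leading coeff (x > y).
x^3 + 2*x^2*y - 3*x*y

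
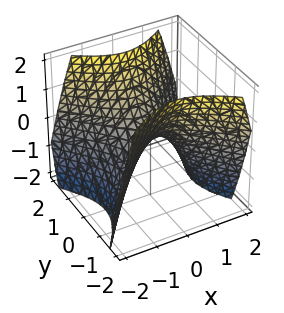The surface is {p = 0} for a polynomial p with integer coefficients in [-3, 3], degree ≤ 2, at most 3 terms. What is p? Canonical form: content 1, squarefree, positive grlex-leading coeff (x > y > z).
(a) deg p = 2. A saddle surface; a quadric.
(b) Symmetries: mirror symmetry y ↦ −y ⇒ only even powers of y; mirror symmetry x ↦ −x ⇒ only even powers of x.
(c) From the axis intercepts and sections: it meets the z-axis at z = 0 (among the integer gridlines); one x-axis crossing is at x = 0; one y-axis crossing is at y = 0.
(d) Together with the visible shape, these determine p as stated.

x^2 - y^2 + z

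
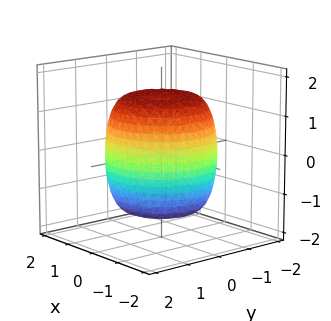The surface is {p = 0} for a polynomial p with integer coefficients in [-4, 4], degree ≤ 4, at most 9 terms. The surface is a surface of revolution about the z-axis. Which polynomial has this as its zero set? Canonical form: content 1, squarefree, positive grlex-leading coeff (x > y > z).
x^4 + 2*x^2*y^2 + y^4 - x^2 - y^2 + z^2 - 2

(a) Degree: no degree-3 surface has this shape, so deg p = 4.
(b) By symmetry, the z-axis is an axis of rotation, so x and y enter only as x² + y².
(c) Observable constraints: a circular section at z = 1 has radius between 1 and 2.
(d) Matching integer coefficients to the picture gives p.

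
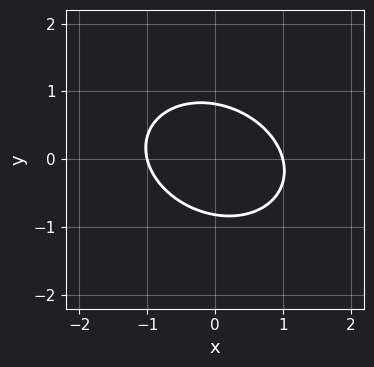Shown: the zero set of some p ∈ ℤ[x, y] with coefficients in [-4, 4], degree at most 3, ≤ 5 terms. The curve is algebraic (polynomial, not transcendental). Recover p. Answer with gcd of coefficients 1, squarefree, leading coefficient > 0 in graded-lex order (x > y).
2*x^2 + x*y + 3*y^2 - 2

First, the degree is 2 — a generic line meets the curve in up to 2 points.
Next, against the integer gridlines: among the integer gridlines, it crosses the x-axis at x ∈ {-1, 1}.
Finally, putting this together gives p.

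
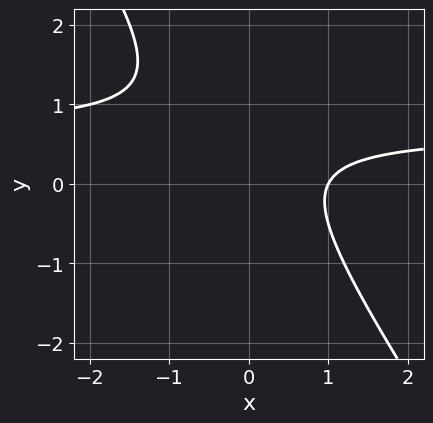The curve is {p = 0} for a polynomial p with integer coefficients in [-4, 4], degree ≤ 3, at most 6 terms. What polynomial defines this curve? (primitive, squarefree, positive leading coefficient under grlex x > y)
3*x*y + 2*y^2 - 2*x - 2*y + 2

First, deg p = 2.
Then, reading off the gridlines: the curve avoids every integer y-axis point in the box; it crosses the x-axis at the gridline x = 1.
Finally, solving for integer coefficients yields p as stated.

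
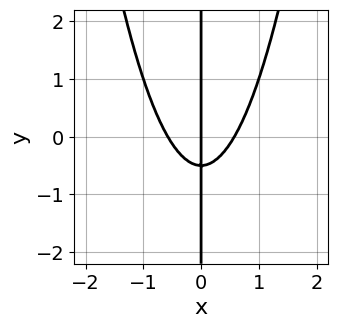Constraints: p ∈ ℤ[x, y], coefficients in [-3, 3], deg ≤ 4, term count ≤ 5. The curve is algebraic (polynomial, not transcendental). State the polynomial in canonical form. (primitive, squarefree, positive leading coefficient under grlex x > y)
1. The degree is 3 — the shape is more complex than any degree-2 curve.
2. From the visible intercepts: it crosses the x-axis at the gridline x = 0; the visible y-axis segment lies entirely on the curve.
3. Together with the visible shape, these determine p as stated.

3*x^3 - 2*x*y - x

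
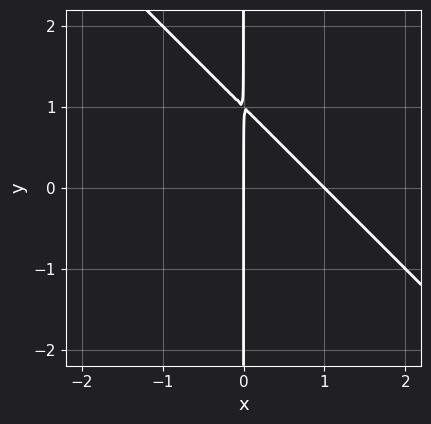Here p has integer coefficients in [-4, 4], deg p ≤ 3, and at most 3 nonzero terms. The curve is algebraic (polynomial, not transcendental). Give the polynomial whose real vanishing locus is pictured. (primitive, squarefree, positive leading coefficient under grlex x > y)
The degree is 2 — no degree-1 curve has this shape.
Observable constraints: every point of the y-axis in the box is on the curve; among the integer gridlines, it crosses the x-axis at x ∈ {0, 1}.
These observations pin down the coefficients.

x^2 + x*y - x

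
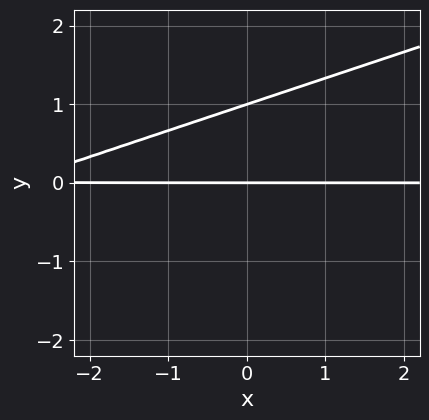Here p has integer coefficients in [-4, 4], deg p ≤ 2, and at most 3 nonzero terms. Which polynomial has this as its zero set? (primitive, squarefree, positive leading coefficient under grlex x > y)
x*y - 3*y^2 + 3*y

First, the degree is 2 — a generic line meets the curve in up to 2 points.
Next, reading off the gridlines: among the integer gridlines, it crosses the y-axis at y ∈ {0, 1}; the visible x-axis segment lies entirely on the curve.
Finally, putting this together gives p.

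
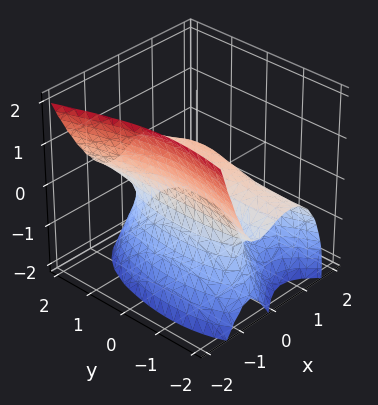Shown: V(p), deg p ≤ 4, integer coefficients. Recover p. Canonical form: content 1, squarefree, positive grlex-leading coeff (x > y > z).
3*x^3 - x*y*z + y^2*z + 2*z^2 - 2*x

1. The degree is 3 — a generic line meets the surface in up to 3 points.
2. From the axis intercepts and sections: the visible y-axis segment lies entirely on the surface; it crosses the x-axis at the gridline x = 0; it meets the z-axis at z = 0 (among the integer gridlines).
3. These observations pin down the coefficients.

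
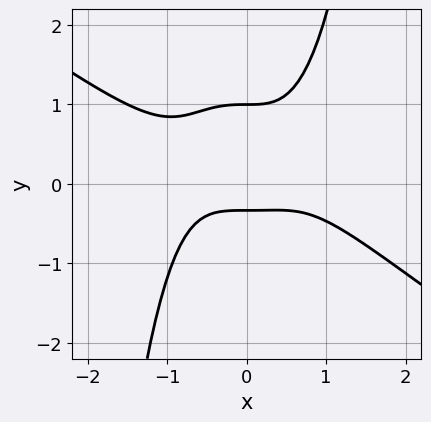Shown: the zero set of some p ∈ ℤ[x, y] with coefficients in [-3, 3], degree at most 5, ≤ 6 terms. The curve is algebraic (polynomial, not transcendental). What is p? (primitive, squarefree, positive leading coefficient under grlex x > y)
1. The degree is 4 — no degree-3 curve has this shape.
2. Observable constraints: it crosses the y-axis at the gridline y = 1; no x-intercept at any integer in the box.
3. Assembling these constraints gives the stated polynomial.

2*x^4 + 3*x^3*y - 3*y^2 + 2*y + 1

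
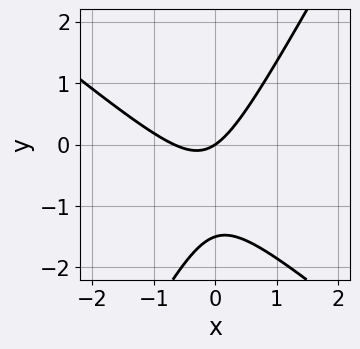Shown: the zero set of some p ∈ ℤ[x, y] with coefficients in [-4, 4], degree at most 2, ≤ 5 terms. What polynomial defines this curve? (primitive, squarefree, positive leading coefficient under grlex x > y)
(a) deg p = 2. No degree-1 curve has this shape.
(b) Checking where it meets the axes: it crosses the y-axis at the gridline y = 0; one x-axis crossing is at x = 0.
(c) Fitting integer coefficients to these (and the overall shape) gives p.

3*x^2 + 2*x*y - 2*y^2 + 2*x - 3*y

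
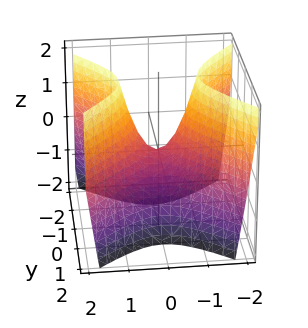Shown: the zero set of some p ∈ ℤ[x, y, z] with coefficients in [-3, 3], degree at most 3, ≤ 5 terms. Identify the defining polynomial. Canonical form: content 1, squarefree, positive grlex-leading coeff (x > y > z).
1. deg p = 2. A saddle surface; a quadric.
2. Symmetries: mirror symmetry y ↦ −y ⇒ only even powers of y; the x ↦ −x reflection is a symmetry, so x appears only in even powers.
3. Against the integer gridlines: it meets the y-axis at y = 0 (among the integer gridlines); one z-axis crossing is at z = 0; it meets the x-axis at x = 0 (among the integer gridlines).
4. Solving for integer coefficients yields p as stated.

2*x^2 - 2*y^2 - z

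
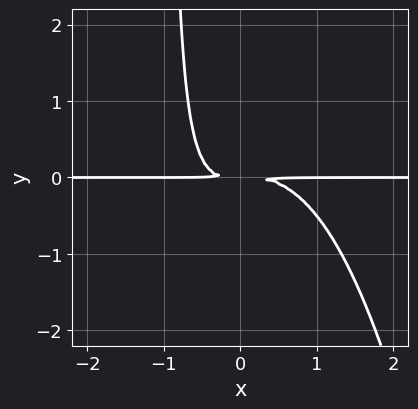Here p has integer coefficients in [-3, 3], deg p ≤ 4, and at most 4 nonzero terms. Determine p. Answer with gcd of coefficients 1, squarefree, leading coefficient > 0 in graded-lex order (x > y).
x^3*y + x*y^2 + y^2

1. The degree is 4 — no degree-3 curve has this shape.
2. Observable constraints: every point of the x-axis in the box is on the curve.
3. Assembling these constraints gives the stated polynomial.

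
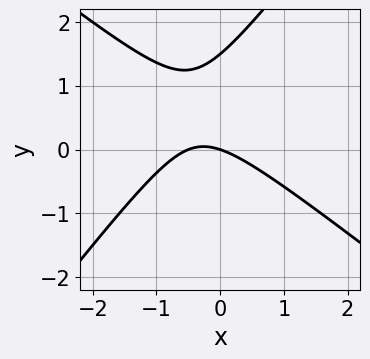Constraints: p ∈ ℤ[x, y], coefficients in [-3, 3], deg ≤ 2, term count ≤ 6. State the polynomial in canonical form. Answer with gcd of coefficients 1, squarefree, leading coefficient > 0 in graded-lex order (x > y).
2*x^2 + x*y - 2*y^2 + x + 3*y

1. The degree is 2 — no degree-1 curve has this shape.
2. Observable constraints: it meets the x-axis at x = 0 (among the integer gridlines); it meets the y-axis at y = 0 (among the integer gridlines).
3. Solving for integer coefficients yields p as stated.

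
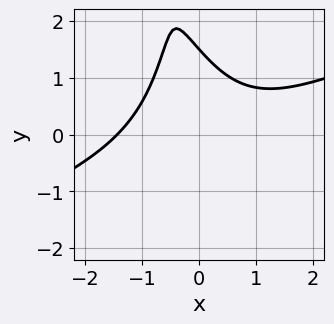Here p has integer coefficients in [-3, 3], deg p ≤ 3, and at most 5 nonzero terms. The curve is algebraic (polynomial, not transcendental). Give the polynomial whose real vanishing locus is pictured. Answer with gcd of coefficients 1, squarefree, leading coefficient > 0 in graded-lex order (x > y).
deg p = 3. The shape is more complex than any degree-2 curve.
Putting this together gives p.

x^3 - 2*x^2*y - x*y^2 - 2*y + 3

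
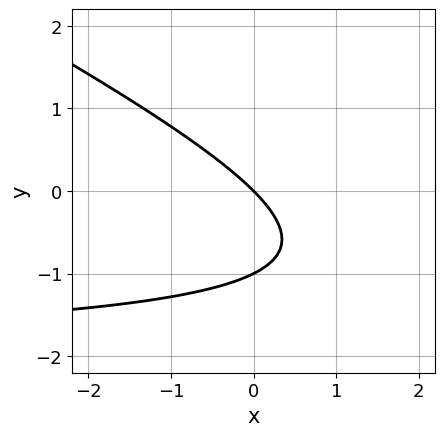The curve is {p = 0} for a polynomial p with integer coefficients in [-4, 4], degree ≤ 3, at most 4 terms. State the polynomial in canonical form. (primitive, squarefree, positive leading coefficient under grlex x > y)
(a) The degree is 2 — the shape is more complex than any degree-1 curve.
(b) Checking where it meets the axes: it meets the x-axis at x = 0 (among the integer gridlines); the y-axis gridline crossings are at y ∈ {-1, 0}.
(c) Assembling these constraints gives the stated polynomial.

x*y + 2*y^2 + 2*x + 2*y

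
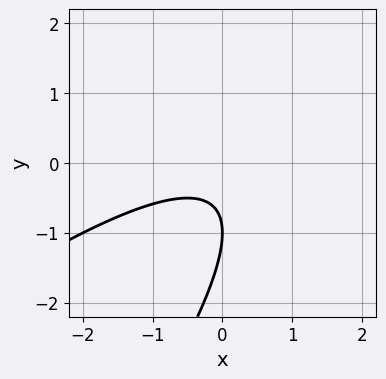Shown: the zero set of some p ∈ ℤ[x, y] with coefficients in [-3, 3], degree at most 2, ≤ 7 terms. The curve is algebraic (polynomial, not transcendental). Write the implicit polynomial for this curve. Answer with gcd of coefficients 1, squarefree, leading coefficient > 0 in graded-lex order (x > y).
First, the degree is 2 — no degree-1 curve has this shape.
Then, from the axis intercepts and sections: one y-axis crossing is at y = -1; it misses every integer gridline on the x-axis.
Finally, the integer polynomial consistent with all of this is the stated p.

x^2 - 2*x*y + y^2 + 2*y + 1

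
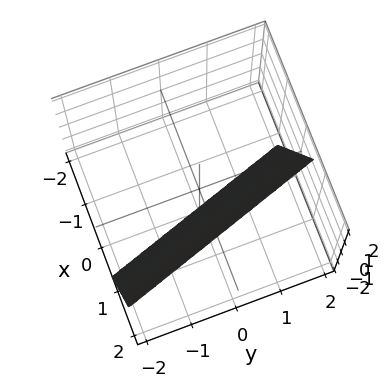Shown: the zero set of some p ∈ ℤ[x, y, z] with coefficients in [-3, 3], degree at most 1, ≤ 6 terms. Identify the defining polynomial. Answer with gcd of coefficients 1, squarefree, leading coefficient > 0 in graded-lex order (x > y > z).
3*x + y - z - 2

First, the degree is 1 — every cross-section is a straight line — this is a plane.
Next, reading off the gridlines: it meets the y-axis at y = 2 (among the integer gridlines); it meets the z-axis at z = -2 (among the integer gridlines).
Finally, solving for integer coefficients yields p as stated.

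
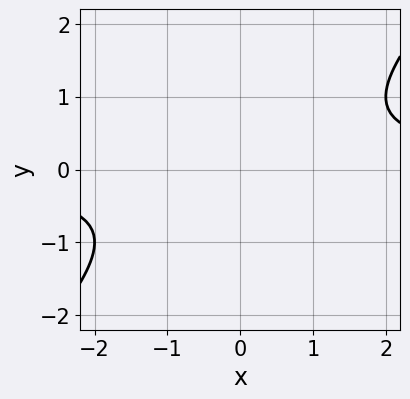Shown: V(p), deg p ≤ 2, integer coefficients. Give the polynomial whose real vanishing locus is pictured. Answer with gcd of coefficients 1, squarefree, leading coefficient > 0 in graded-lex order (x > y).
(a) Degree: the shape is more complex than any degree-1 curve, so deg p = 2.
(b) Checking where it meets the axes: it misses every integer gridline on the x-axis; no y-intercept at any integer in the box.
(c) Matching integer coefficients to the picture gives p.

x*y - y^2 - 1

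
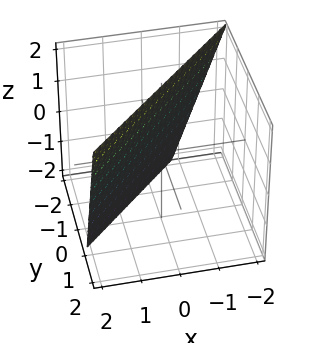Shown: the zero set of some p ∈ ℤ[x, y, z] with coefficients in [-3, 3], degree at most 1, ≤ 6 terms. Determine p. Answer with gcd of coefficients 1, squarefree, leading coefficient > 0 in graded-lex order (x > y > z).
3*x - 3*y + z - 2

deg p = 1.
Checking where it meets the axes: it meets the z-axis at z = 2 (among the integer gridlines).
The integer polynomial consistent with all of this is the stated p.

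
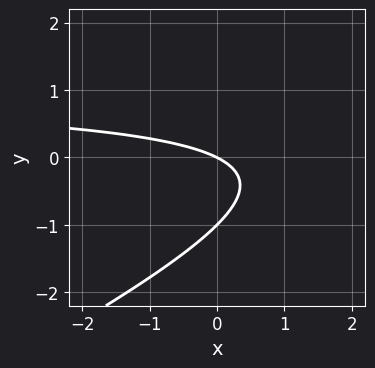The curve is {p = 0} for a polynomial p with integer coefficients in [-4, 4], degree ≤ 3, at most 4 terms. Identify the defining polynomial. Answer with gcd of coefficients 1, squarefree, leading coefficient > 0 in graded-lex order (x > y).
deg p = 2.
Reading off the gridlines: among the integer gridlines, it crosses the y-axis at y ∈ {-1, 0}; one x-axis crossing is at x = 0.
Fitting integer coefficients to these (and the overall shape) gives p.

x*y - 2*y^2 - x - 2*y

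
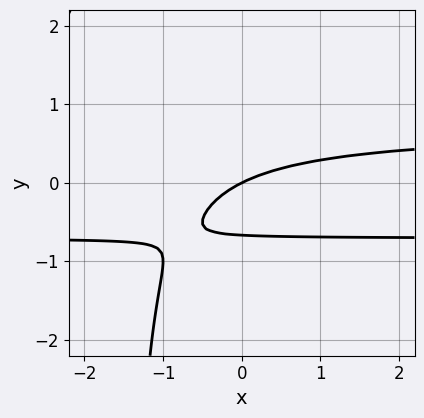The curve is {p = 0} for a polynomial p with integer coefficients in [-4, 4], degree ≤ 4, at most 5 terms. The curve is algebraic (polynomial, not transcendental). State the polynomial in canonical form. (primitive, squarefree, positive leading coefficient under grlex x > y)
First, the degree is 3 — no degree-2 curve has this shape.
Next, reading off the gridlines: it crosses the y-axis at the gridline y = 0; it crosses the x-axis at the gridline x = 0.
Finally, matching integer coefficients to the picture gives p.

2*x*y^2 + 3*y^2 - x + 2*y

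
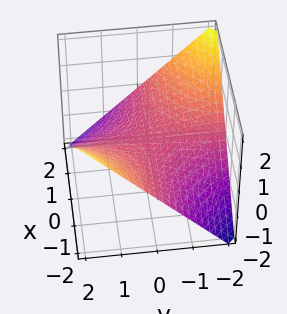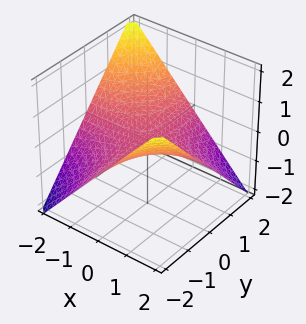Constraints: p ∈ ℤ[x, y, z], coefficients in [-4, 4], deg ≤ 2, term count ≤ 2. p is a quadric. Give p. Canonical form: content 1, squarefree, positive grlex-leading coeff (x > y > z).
x*y + 2*z

Degree: a hyperbolic paraboloid; a quadric, so deg p = 2.
Observable constraints: it crosses the z-axis at the gridline z = 0; every point of the x-axis in the box is on the surface.
Matching integer coefficients to the picture gives p.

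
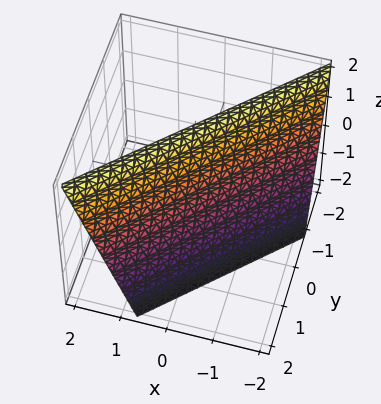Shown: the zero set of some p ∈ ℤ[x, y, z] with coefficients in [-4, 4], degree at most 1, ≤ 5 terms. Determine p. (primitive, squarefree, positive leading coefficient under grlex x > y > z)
(a) Degree: the surface is flat (a plane), so deg p = 1.
(b) From the visible intercepts: one z-axis crossing is at z = 2.
(c) Together with the visible shape, these determine p as stated.

3*x - 3*y - z + 2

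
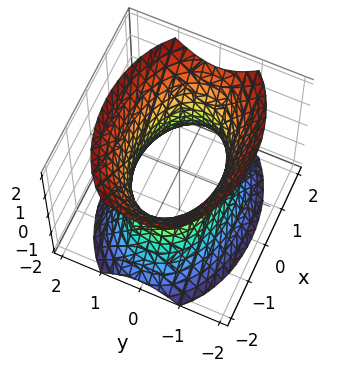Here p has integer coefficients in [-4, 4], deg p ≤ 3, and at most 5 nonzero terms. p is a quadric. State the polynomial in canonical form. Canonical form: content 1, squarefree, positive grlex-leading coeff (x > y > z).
First, degree: one connected sheet with a waist; a quadric, so deg p = 2.
Next, symmetries: mirror symmetry y ↦ −y ⇒ only even powers of y; the x ↦ −x reflection is a symmetry, so x appears only in even powers; the z ↦ −z reflection is a symmetry, so z appears only in even powers.
Then, against the integer gridlines: it misses every integer gridline on the z-axis; the y-axis gridline crossings are at y ∈ {-1, 1}.
Finally, these observations pin down the coefficients.

x^2 + 2*y^2 - z^2 - 2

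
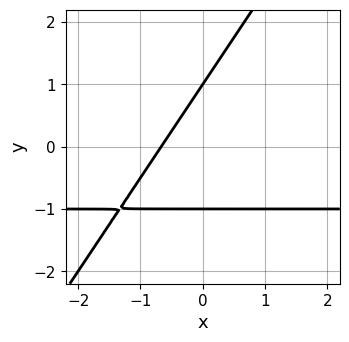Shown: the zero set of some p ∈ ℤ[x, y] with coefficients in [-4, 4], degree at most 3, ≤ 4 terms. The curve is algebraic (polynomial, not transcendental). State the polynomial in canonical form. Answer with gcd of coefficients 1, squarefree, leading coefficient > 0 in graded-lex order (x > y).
First, degree: the shape is more complex than any degree-1 curve, so deg p = 2.
Next, against the integer gridlines: the y-axis gridline crossings are at y ∈ {-1, 1}.
Finally, together with the visible shape, these determine p as stated.

3*x*y - 2*y^2 + 3*x + 2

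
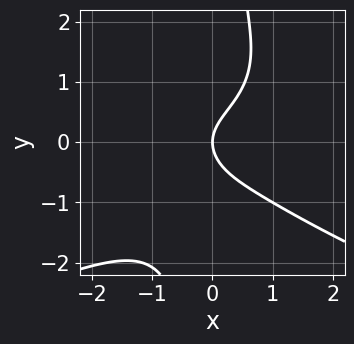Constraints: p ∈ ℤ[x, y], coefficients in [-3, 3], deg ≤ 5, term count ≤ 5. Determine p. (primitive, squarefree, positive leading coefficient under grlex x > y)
2*x*y^3 + 2*x^3 - 3*y^2 + 3*x

(a) Degree: no degree-3 curve has this shape, so deg p = 4.
(b) From the visible intercepts: it crosses the x-axis at the gridline x = 0; one y-axis crossing is at y = 0.
(c) Matching integer coefficients to the picture gives p.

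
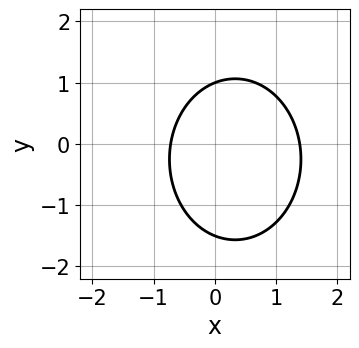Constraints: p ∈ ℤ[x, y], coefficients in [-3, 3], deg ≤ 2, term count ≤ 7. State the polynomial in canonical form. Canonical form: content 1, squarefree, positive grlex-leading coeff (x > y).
1. deg p = 2. The shape is more complex than any degree-1 curve.
2. Against the integer gridlines: one y-axis crossing is at y = 1.
3. Matching integer coefficients to the picture gives p.

3*x^2 + 2*y^2 - 2*x + y - 3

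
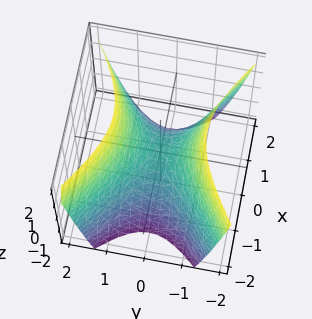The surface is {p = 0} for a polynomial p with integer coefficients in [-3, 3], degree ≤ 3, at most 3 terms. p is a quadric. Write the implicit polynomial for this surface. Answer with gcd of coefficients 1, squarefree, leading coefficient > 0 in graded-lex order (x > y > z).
2*x^2 - 3*y^2 + 2*z

(a) deg p = 2. A hyperbolic paraboloid; a quadric.
(b) Symmetries: mirror symmetry x ↦ −x ⇒ only even powers of x; mirror symmetry y ↦ −y ⇒ only even powers of y.
(c) Observable constraints: it meets the z-axis at z = 0 (among the integer gridlines); it crosses the y-axis at the gridline y = 0; it meets the x-axis at x = 0 (among the integer gridlines).
(d) The integer polynomial consistent with all of this is the stated p.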